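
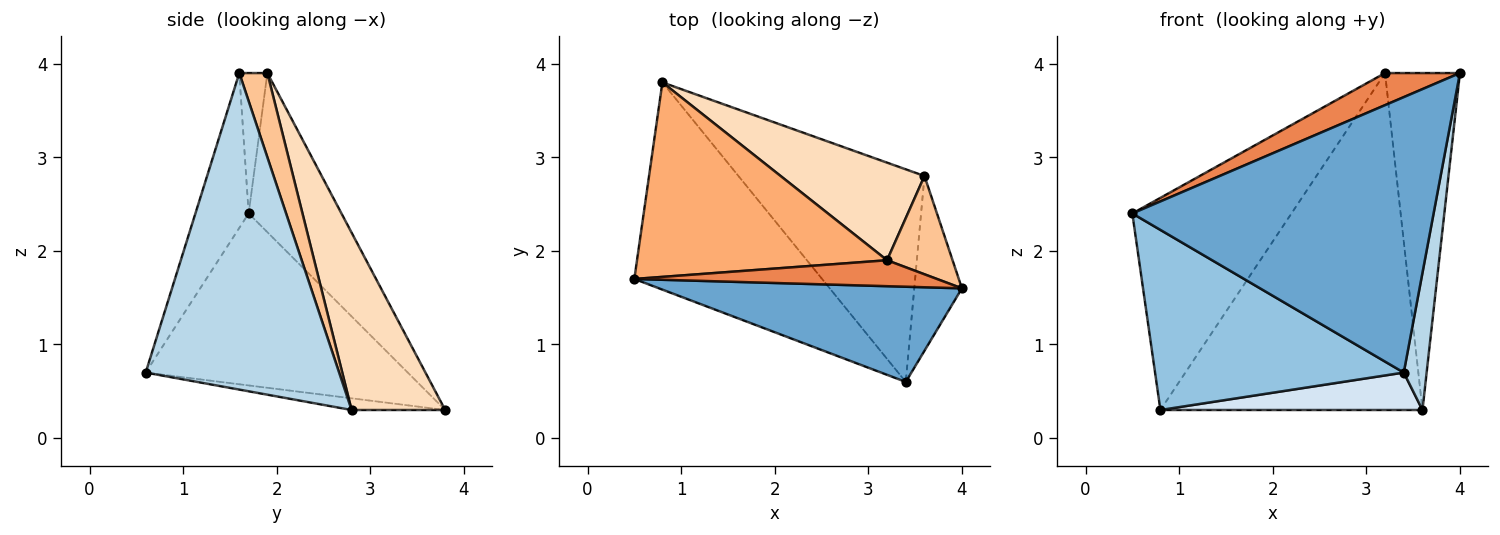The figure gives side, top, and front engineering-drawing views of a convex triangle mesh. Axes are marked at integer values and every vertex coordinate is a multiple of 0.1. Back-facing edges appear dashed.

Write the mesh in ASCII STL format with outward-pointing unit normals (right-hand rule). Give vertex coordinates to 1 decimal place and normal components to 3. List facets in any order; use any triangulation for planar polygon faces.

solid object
 facet normal -0.165 -0.932 0.322
  outer loop
   vertex 3.4 0.6 0.7
   vertex 4.0 1.6 3.9
   vertex 0.5 1.7 2.4
  endloop
 endfacet
 facet normal -0.569 -0.540 -0.621
  outer loop
   vertex 3.4 0.6 0.7
   vertex 0.5 1.7 2.4
   vertex 0.8 3.8 0.3
  endloop
 endfacet
 facet normal 0.982 -0.116 -0.148
  outer loop
   vertex 3.6 2.8 0.3
   vertex 4.0 1.6 3.9
   vertex 3.4 0.6 0.7
  endloop
 endfacet
 facet normal -0.062 -0.173 -0.983
  outer loop
   vertex 3.6 2.8 0.3
   vertex 3.4 0.6 0.7
   vertex 0.8 3.8 0.3
  endloop
 endfacet
 facet normal -0.280 -0.747 0.603
  outer loop
   vertex 3.2 1.9 3.9
   vertex 0.5 1.7 2.4
   vertex 4.0 1.6 3.9
  endloop
 endfacet
 facet normal -0.395 0.677 0.621
  outer loop
   vertex 3.2 1.9 3.9
   vertex 0.8 3.8 0.3
   vertex 0.5 1.7 2.4
  endloop
 endfacet
 facet normal 0.339 0.903 0.263
  outer loop
   vertex 3.2 1.9 3.9
   vertex 4.0 1.6 3.9
   vertex 3.6 2.8 0.3
  endloop
 endfacet
 facet normal 0.324 0.909 0.263
  outer loop
   vertex 3.2 1.9 3.9
   vertex 3.6 2.8 0.3
   vertex 0.8 3.8 0.3
  endloop
 endfacet
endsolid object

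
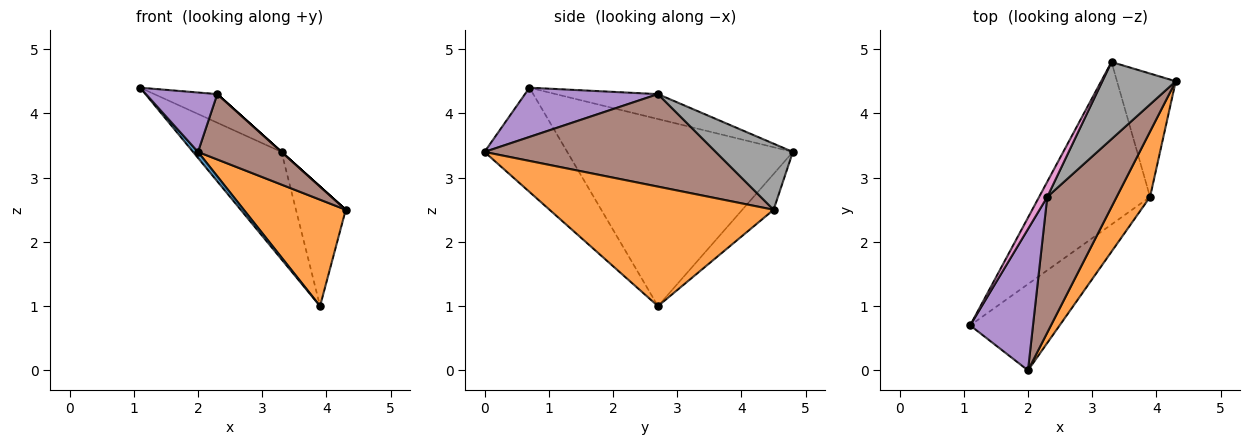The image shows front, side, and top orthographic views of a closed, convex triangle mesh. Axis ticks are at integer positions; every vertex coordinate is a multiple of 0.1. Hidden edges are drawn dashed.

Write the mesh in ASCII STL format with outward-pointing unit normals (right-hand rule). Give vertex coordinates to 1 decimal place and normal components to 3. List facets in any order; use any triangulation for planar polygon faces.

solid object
 facet normal -0.758 -0.045 -0.651
  outer loop
   vertex 3.9 2.7 1.0
   vertex 2.0 0.0 3.4
   vertex 1.1 0.7 4.4
  endloop
 endfacet
 facet normal 0.882 -0.402 0.247
  outer loop
   vertex 3.9 2.7 1.0
   vertex 4.3 4.5 2.5
   vertex 2.0 0.0 3.4
  endloop
 endfacet
 facet normal -0.815 0.319 -0.483
  outer loop
   vertex 3.3 4.8 3.4
   vertex 3.9 2.7 1.0
   vertex 1.1 0.7 4.4
  endloop
 endfacet
 facet normal -0.401 0.637 -0.658
  outer loop
   vertex 3.3 4.8 3.4
   vertex 4.3 4.5 2.5
   vertex 3.9 2.7 1.0
  endloop
 endfacet
 facet normal 0.586 -0.314 0.747
  outer loop
   vertex 2.3 2.7 4.3
   vertex 1.1 0.7 4.4
   vertex 2.0 0.0 3.4
  endloop
 endfacet
 facet normal 0.769 -0.278 0.576
  outer loop
   vertex 2.3 2.7 4.3
   vertex 2.0 0.0 3.4
   vertex 4.3 4.5 2.5
  endloop
 endfacet
 facet normal -0.820 0.505 0.268
  outer loop
   vertex 2.3 2.7 4.3
   vertex 3.3 4.8 3.4
   vertex 1.1 0.7 4.4
  endloop
 endfacet
 facet normal 0.669 0.000 0.743
  outer loop
   vertex 2.3 2.7 4.3
   vertex 4.3 4.5 2.5
   vertex 3.3 4.8 3.4
  endloop
 endfacet
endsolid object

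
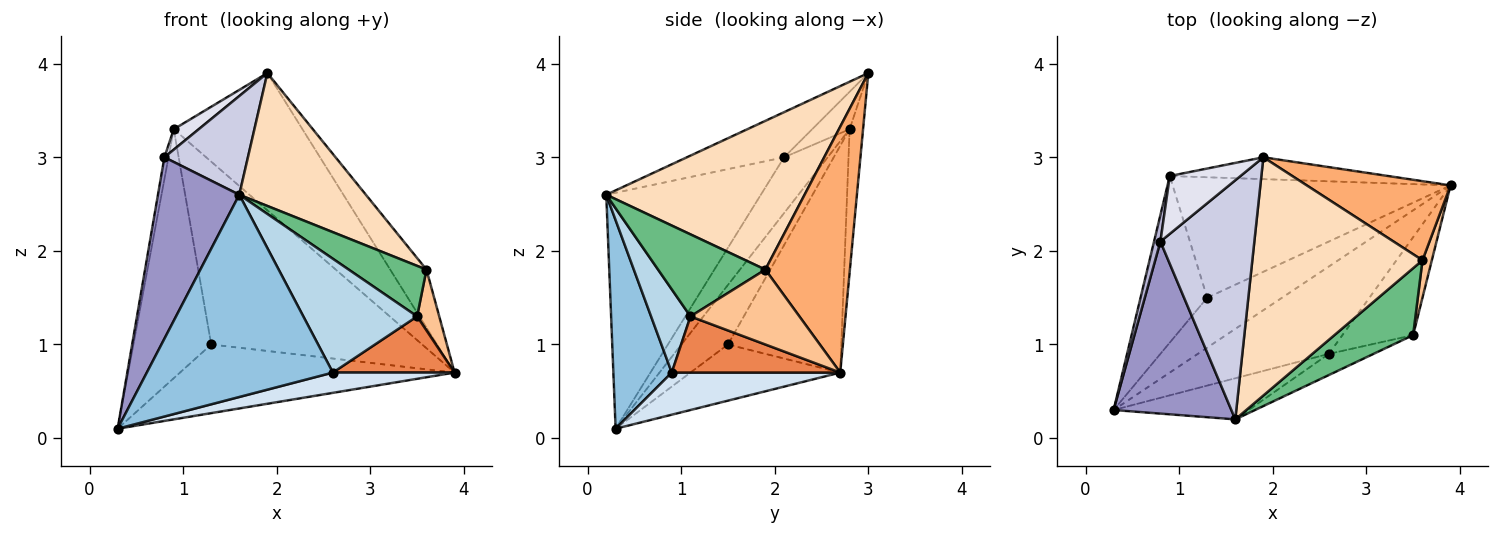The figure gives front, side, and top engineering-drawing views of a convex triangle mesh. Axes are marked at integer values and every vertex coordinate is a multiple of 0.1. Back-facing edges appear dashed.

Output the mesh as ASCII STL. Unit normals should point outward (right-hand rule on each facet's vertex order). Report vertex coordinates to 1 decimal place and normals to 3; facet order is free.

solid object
 facet normal -0.103 0.982 -0.156
  outer loop
   vertex 0.9 2.8 3.3
   vertex 1.9 3.0 3.9
   vertex 3.9 2.7 0.7
  endloop
 endfacet
 facet normal 0.294 -0.937 -0.190
  outer loop
   vertex 2.6 0.9 0.7
   vertex 1.6 0.2 2.6
   vertex 0.3 0.3 0.1
  endloop
 endfacet
 facet normal 0.322 -0.931 -0.173
  outer loop
   vertex 2.6 0.9 0.7
   vertex 3.5 1.1 1.3
   vertex 1.6 0.2 2.6
  endloop
 endfacet
 facet normal 0.299 -0.216 -0.930
  outer loop
   vertex 2.6 0.9 0.7
   vertex 0.3 0.3 0.1
   vertex 3.9 2.7 0.7
  endloop
 endfacet
 facet normal 0.567 -0.410 -0.714
  outer loop
   vertex 2.6 0.9 0.7
   vertex 3.9 2.7 0.7
   vertex 3.5 1.1 1.3
  endloop
 endfacet
 facet normal 0.809 0.347 0.473
  outer loop
   vertex 3.6 1.9 1.8
   vertex 3.9 2.7 0.7
   vertex 1.9 3.0 3.9
  endloop
 endfacet
 facet normal 0.973 -0.198 0.122
  outer loop
   vertex 3.6 1.9 1.8
   vertex 3.5 1.1 1.3
   vertex 3.9 2.7 0.7
  endloop
 endfacet
 facet normal 0.607 -0.387 0.694
  outer loop
   vertex 3.6 1.9 1.8
   vertex 1.9 3.0 3.9
   vertex 1.6 0.2 2.6
  endloop
 endfacet
 facet normal 0.639 -0.463 0.614
  outer loop
   vertex 3.6 1.9 1.8
   vertex 1.6 0.2 2.6
   vertex 3.5 1.1 1.3
  endloop
 endfacet
 facet normal -0.404 0.740 -0.538
  outer loop
   vertex 1.3 1.5 1.0
   vertex 3.9 2.7 0.7
   vertex 0.3 0.3 0.1
  endloop
 endfacet
 facet normal -0.445 0.744 -0.498
  outer loop
   vertex 1.3 1.5 1.0
   vertex 0.3 0.3 0.1
   vertex 0.9 2.8 3.3
  endloop
 endfacet
 facet normal -0.410 0.762 -0.502
  outer loop
   vertex 1.3 1.5 1.0
   vertex 0.9 2.8 3.3
   vertex 3.9 2.7 0.7
  endloop
 endfacet
 facet normal -0.810 -0.426 0.404
  outer loop
   vertex 0.8 2.1 3.0
   vertex 0.3 0.3 0.1
   vertex 1.6 0.2 2.6
  endloop
 endfacet
 facet normal -0.989 0.093 0.113
  outer loop
   vertex 0.8 2.1 3.0
   vertex 0.9 2.8 3.3
   vertex 0.3 0.3 0.1
  endloop
 endfacet
 facet normal -0.406 -0.349 0.845
  outer loop
   vertex 0.8 2.1 3.0
   vertex 1.6 0.2 2.6
   vertex 1.9 3.0 3.9
  endloop
 endfacet
 facet normal -0.447 -0.298 0.844
  outer loop
   vertex 0.8 2.1 3.0
   vertex 1.9 3.0 3.9
   vertex 0.9 2.8 3.3
  endloop
 endfacet
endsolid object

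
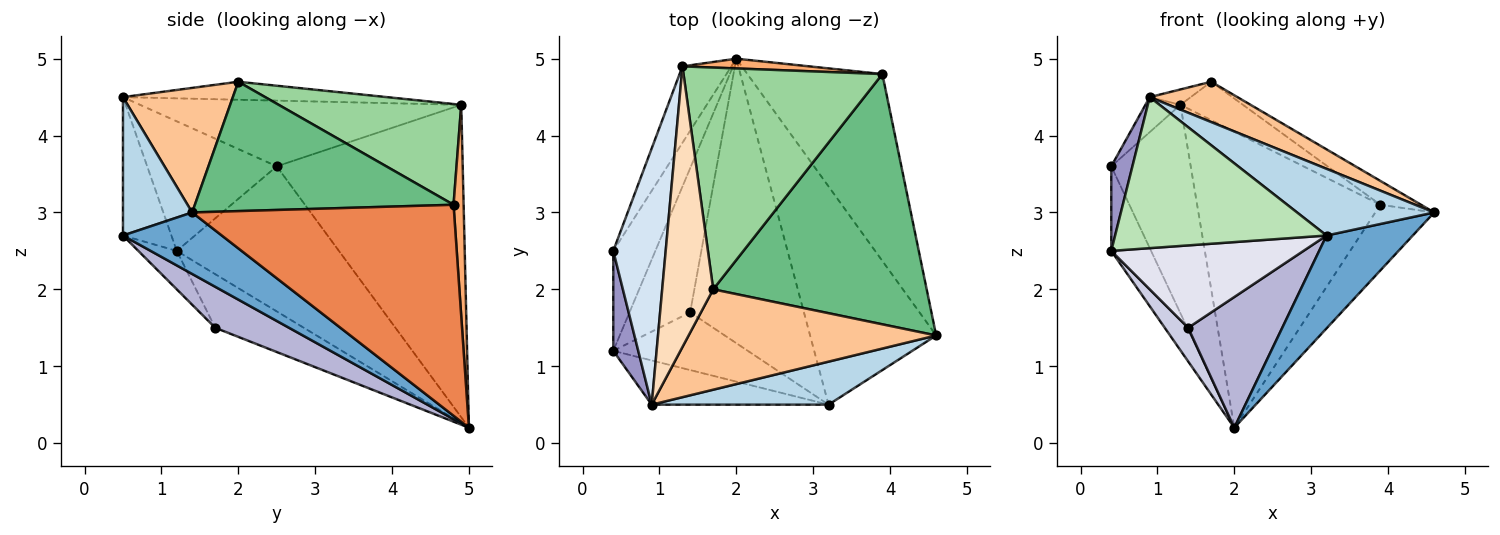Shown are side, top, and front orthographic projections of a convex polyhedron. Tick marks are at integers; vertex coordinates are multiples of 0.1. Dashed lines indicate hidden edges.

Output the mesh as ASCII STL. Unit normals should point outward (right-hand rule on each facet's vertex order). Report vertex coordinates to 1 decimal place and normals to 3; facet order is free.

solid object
 facet normal 0.410 -0.357 -0.839
  outer loop
   vertex 3.2 0.5 2.7
   vertex 2.0 5.0 0.2
   vertex 4.6 1.4 3.0
  endloop
 endfacet
 facet normal -0.910 0.389 -0.142
  outer loop
   vertex 1.3 4.9 4.4
   vertex 2.0 5.0 0.2
   vertex 0.4 2.5 3.6
  endloop
 endfacet
 facet normal 0.390 -0.774 0.499
  outer loop
   vertex 0.9 0.5 4.5
   vertex 3.2 0.5 2.7
   vertex 4.6 1.4 3.0
  endloop
 endfacet
 facet normal -0.779 0.085 0.621
  outer loop
   vertex 0.9 0.5 4.5
   vertex 1.3 4.9 4.4
   vertex 0.4 2.5 3.6
  endloop
 endfacet
 facet normal 0.828 0.186 -0.529
  outer loop
   vertex 3.9 4.8 3.1
   vertex 4.6 1.4 3.0
   vertex 2.0 5.0 0.2
  endloop
 endfacet
 facet normal 0.055 0.998 0.033
  outer loop
   vertex 3.9 4.8 3.1
   vertex 2.0 5.0 0.2
   vertex 1.3 4.9 4.4
  endloop
 endfacet
 facet normal 0.423 -0.338 0.841
  outer loop
   vertex 1.7 2.0 4.7
   vertex 0.9 0.5 4.5
   vertex 4.6 1.4 3.0
  endloop
 endfacet
 facet normal -0.332 0.052 0.942
  outer loop
   vertex 1.7 2.0 4.7
   vertex 1.3 4.9 4.4
   vertex 0.9 0.5 4.5
  endloop
 endfacet
 facet normal 0.517 0.081 0.852
  outer loop
   vertex 1.7 2.0 4.7
   vertex 4.6 1.4 3.0
   vertex 3.9 4.8 3.1
  endloop
 endfacet
 facet normal 0.447 0.153 0.882
  outer loop
   vertex 1.7 2.0 4.7
   vertex 3.9 4.8 3.1
   vertex 1.3 4.9 4.4
  endloop
 endfacet
 facet normal -0.215 -0.937 -0.274
  outer loop
   vertex 0.4 1.2 2.5
   vertex 3.2 0.5 2.7
   vertex 0.9 0.5 4.5
  endloop
 endfacet
 facet normal -0.935 0.229 -0.271
  outer loop
   vertex 0.4 1.2 2.5
   vertex 0.4 2.5 3.6
   vertex 2.0 5.0 0.2
  endloop
 endfacet
 facet normal -0.970 -0.158 0.187
  outer loop
   vertex 0.4 1.2 2.5
   vertex 0.9 0.5 4.5
   vertex 0.4 2.5 3.6
  endloop
 endfacet
 facet normal 0.311 -0.397 -0.864
  outer loop
   vertex 1.4 1.7 1.5
   vertex 2.0 5.0 0.2
   vertex 3.2 0.5 2.7
  endloop
 endfacet
 facet normal -0.652 -0.172 -0.738
  outer loop
   vertex 1.4 1.7 1.5
   vertex 0.4 1.2 2.5
   vertex 2.0 5.0 0.2
  endloop
 endfacet
 facet normal -0.162 -0.808 -0.566
  outer loop
   vertex 1.4 1.7 1.5
   vertex 3.2 0.5 2.7
   vertex 0.4 1.2 2.5
  endloop
 endfacet
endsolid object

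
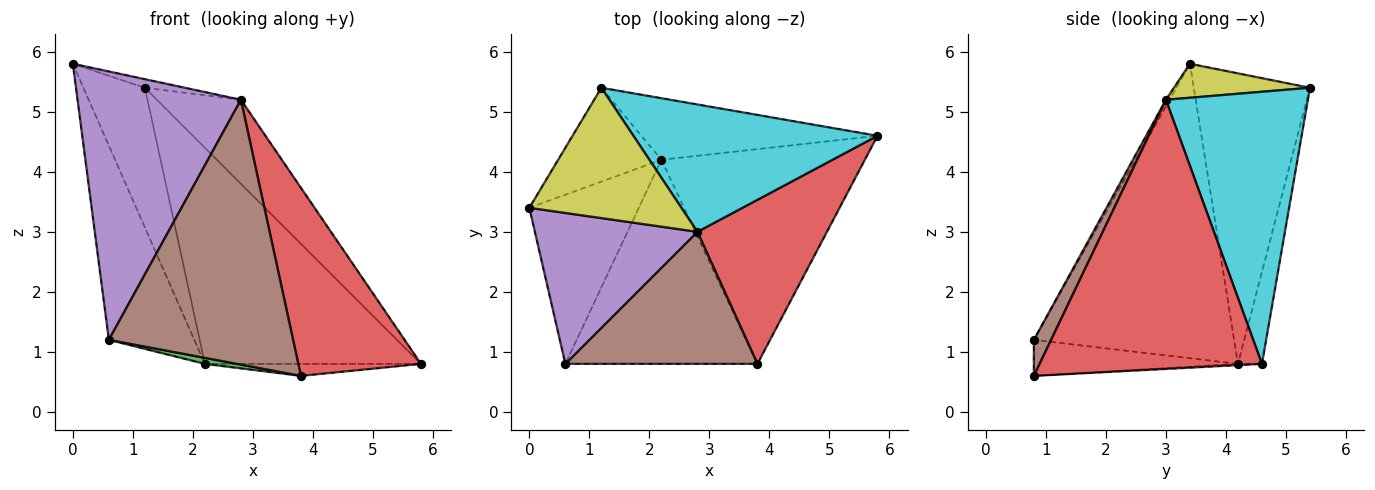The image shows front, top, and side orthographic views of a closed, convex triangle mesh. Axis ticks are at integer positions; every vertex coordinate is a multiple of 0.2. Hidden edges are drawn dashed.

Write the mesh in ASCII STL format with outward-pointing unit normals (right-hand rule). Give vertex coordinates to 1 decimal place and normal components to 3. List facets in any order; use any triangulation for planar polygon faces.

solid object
 facet normal -0.870 0.371 -0.323
  outer loop
   vertex 2.2 4.2 0.8
   vertex 0.6 0.8 1.2
   vertex 0.0 3.4 5.8
  endloop
 endfacet
 facet normal -0.006 0.056 -0.998
  outer loop
   vertex 2.2 4.2 0.8
   vertex 5.8 4.6 0.8
   vertex 3.8 0.8 0.6
  endloop
 endfacet
 facet normal -0.184 -0.029 -0.982
  outer loop
   vertex 2.2 4.2 0.8
   vertex 3.8 0.8 0.6
   vertex 0.6 0.8 1.2
  endloop
 endfacet
 facet normal 0.807 -0.445 0.388
  outer loop
   vertex 2.8 3.0 5.2
   vertex 3.8 0.8 0.6
   vertex 5.8 4.6 0.8
  endloop
 endfacet
 facet normal -0.019 -0.871 0.490
  outer loop
   vertex 2.8 3.0 5.2
   vertex 0.0 3.4 5.8
   vertex 0.6 0.8 1.2
  endloop
 endfacet
 facet normal 0.083 -0.892 0.445
  outer loop
   vertex 2.8 3.0 5.2
   vertex 0.6 0.8 1.2
   vertex 3.8 0.8 0.6
  endloop
 endfacet
 facet normal -0.843 0.446 -0.300
  outer loop
   vertex 1.2 5.4 5.4
   vertex 2.2 4.2 0.8
   vertex 0.0 3.4 5.8
  endloop
 endfacet
 facet normal -0.106 0.956 -0.273
  outer loop
   vertex 1.2 5.4 5.4
   vertex 5.8 4.6 0.8
   vertex 2.2 4.2 0.8
  endloop
 endfacet
 facet normal 0.218 0.064 0.974
  outer loop
   vertex 1.2 5.4 5.4
   vertex 0.0 3.4 5.8
   vertex 2.8 3.0 5.2
  endloop
 endfacet
 facet normal 0.681 0.403 0.611
  outer loop
   vertex 1.2 5.4 5.4
   vertex 2.8 3.0 5.2
   vertex 5.8 4.6 0.8
  endloop
 endfacet
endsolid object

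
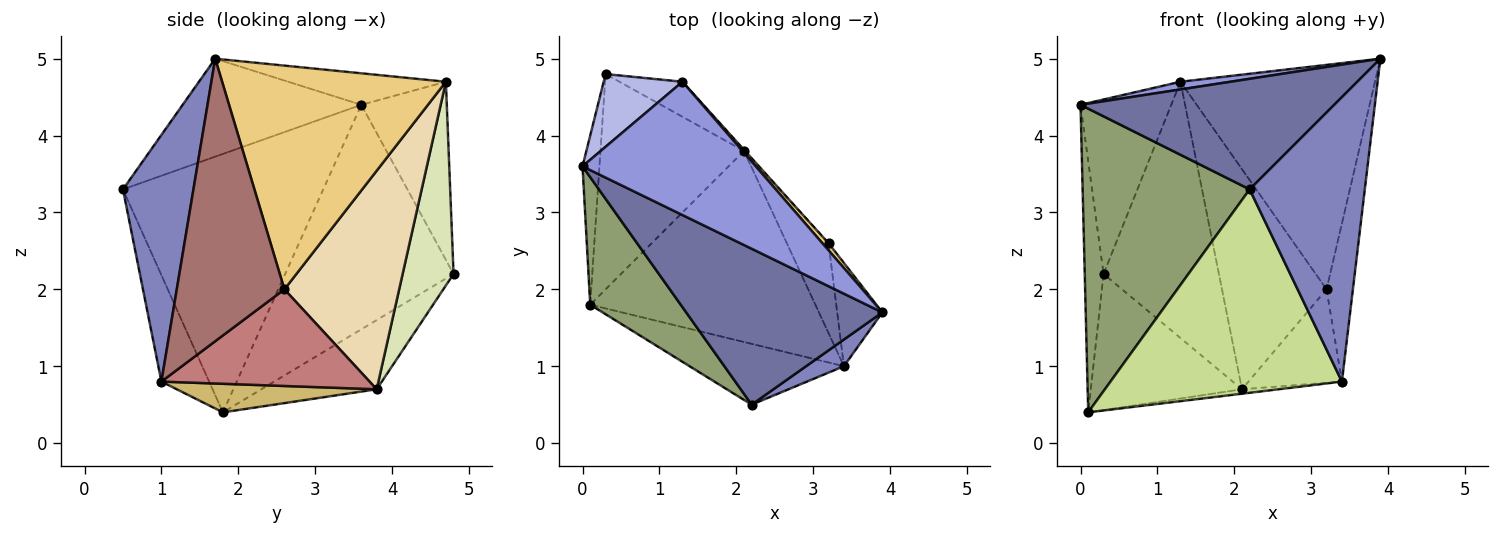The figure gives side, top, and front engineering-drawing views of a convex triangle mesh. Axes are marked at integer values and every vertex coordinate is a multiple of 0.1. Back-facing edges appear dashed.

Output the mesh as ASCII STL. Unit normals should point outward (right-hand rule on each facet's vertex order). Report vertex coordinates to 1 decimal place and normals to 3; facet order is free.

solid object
 facet normal -0.377 -0.536 0.755
  outer loop
   vertex 2.2 0.5 3.3
   vertex 3.9 1.7 5.0
   vertex 0.0 3.6 4.4
  endloop
 endfacet
 facet normal 0.520 -0.850 0.080
  outer loop
   vertex 3.4 1.0 0.8
   vertex 3.9 1.7 5.0
   vertex 2.2 0.5 3.3
  endloop
 endfacet
 facet normal -0.179 -0.057 0.982
  outer loop
   vertex 1.3 4.7 4.7
   vertex 0.0 3.6 4.4
   vertex 3.9 1.7 5.0
  endloop
 endfacet
 facet normal -0.656 0.696 0.290
  outer loop
   vertex 1.3 4.7 4.7
   vertex 0.3 4.8 2.2
   vertex 0.0 3.6 4.4
  endloop
 endfacet
 facet normal -0.742 -0.618 0.260
  outer loop
   vertex 0.1 1.8 0.4
   vertex 2.2 0.5 3.3
   vertex 0.0 3.6 4.4
  endloop
 endfacet
 facet normal -0.991 0.111 -0.075
  outer loop
   vertex 0.1 1.8 0.4
   vertex 0.0 3.6 4.4
   vertex 0.3 4.8 2.2
  endloop
 endfacet
 facet normal -0.194 -0.940 -0.281
  outer loop
   vertex 0.1 1.8 0.4
   vertex 3.4 1.0 0.8
   vertex 2.2 0.5 3.3
  endloop
 endfacet
 facet normal 0.401 0.908 -0.124
  outer loop
   vertex 2.1 3.8 0.7
   vertex 0.3 4.8 2.2
   vertex 1.3 4.7 4.7
  endloop
 endfacet
 facet normal -0.377 0.495 -0.783
  outer loop
   vertex 2.1 3.8 0.7
   vertex 0.1 1.8 0.4
   vertex 0.3 4.8 2.2
  endloop
 endfacet
 facet normal 0.126 0.023 -0.992
  outer loop
   vertex 2.1 3.8 0.7
   vertex 3.4 1.0 0.8
   vertex 0.1 1.8 0.4
  endloop
 endfacet
 facet normal 0.754 0.656 0.021
  outer loop
   vertex 3.2 2.6 2.0
   vertex 1.3 4.7 4.7
   vertex 3.9 1.7 5.0
  endloop
 endfacet
 facet normal 0.739 0.674 -0.004
  outer loop
   vertex 3.2 2.6 2.0
   vertex 2.1 3.8 0.7
   vertex 1.3 4.7 4.7
  endloop
 endfacet
 facet normal 0.960 0.235 -0.153
  outer loop
   vertex 3.2 2.6 2.0
   vertex 3.9 1.7 5.0
   vertex 3.4 1.0 0.8
  endloop
 endfacet
 facet normal 0.849 0.381 -0.367
  outer loop
   vertex 3.2 2.6 2.0
   vertex 3.4 1.0 0.8
   vertex 2.1 3.8 0.7
  endloop
 endfacet
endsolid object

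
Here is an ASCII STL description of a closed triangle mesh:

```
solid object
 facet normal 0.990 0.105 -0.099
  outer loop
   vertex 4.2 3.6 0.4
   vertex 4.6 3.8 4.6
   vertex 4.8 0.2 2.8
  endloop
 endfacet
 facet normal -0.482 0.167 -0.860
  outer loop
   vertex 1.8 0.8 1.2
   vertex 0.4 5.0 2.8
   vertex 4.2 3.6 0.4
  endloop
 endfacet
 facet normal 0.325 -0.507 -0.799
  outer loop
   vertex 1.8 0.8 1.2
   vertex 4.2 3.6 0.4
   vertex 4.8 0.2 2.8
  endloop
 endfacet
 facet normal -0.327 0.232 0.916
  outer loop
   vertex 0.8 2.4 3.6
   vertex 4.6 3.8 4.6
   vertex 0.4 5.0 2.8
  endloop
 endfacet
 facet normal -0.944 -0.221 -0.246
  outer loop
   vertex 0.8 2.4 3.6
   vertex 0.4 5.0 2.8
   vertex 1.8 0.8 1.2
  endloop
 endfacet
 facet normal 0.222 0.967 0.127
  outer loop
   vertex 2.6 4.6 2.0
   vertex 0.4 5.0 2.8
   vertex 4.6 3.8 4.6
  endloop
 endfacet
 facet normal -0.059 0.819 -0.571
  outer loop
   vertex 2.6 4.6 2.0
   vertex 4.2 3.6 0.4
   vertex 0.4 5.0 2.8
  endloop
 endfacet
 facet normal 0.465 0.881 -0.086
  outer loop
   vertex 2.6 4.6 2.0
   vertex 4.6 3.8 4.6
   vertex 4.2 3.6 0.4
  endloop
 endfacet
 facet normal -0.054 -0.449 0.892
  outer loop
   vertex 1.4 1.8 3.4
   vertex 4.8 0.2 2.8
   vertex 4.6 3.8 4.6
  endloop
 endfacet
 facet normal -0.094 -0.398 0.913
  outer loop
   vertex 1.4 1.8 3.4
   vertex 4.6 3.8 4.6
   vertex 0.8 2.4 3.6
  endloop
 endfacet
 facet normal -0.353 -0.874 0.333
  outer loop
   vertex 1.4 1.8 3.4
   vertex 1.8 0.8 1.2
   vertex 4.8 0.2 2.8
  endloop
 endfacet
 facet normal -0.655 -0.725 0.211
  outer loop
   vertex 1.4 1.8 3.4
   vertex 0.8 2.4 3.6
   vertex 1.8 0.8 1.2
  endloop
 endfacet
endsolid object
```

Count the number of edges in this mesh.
18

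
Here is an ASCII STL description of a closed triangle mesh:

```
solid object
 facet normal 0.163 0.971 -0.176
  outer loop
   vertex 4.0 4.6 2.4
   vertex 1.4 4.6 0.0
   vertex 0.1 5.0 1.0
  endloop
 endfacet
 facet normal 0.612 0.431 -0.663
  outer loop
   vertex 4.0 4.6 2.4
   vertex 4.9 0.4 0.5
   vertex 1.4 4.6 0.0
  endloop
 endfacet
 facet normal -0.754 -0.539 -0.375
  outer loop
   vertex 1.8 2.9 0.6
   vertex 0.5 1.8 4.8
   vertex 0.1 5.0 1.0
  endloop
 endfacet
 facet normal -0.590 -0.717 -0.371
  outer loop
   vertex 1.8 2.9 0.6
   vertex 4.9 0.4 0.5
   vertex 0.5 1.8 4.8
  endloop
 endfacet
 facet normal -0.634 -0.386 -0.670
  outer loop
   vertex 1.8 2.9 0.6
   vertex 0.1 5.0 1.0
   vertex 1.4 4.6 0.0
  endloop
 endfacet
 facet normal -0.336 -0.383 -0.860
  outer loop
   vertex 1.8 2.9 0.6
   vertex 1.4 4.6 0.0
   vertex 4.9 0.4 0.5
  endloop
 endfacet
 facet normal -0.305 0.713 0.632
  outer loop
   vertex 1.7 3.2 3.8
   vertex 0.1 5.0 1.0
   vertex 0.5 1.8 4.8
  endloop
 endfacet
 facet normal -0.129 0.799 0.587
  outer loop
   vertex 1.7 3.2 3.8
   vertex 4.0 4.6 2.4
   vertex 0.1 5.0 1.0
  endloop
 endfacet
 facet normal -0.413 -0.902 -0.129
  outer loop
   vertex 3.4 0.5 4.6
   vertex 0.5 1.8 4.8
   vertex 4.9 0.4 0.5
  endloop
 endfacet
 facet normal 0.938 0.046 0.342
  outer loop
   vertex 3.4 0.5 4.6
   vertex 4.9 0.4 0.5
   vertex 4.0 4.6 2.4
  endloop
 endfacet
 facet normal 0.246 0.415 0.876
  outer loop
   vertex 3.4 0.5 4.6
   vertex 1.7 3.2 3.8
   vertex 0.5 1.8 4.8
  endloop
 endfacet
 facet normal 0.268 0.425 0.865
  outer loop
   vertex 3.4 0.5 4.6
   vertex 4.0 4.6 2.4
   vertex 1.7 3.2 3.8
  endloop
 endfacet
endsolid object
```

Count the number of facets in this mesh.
12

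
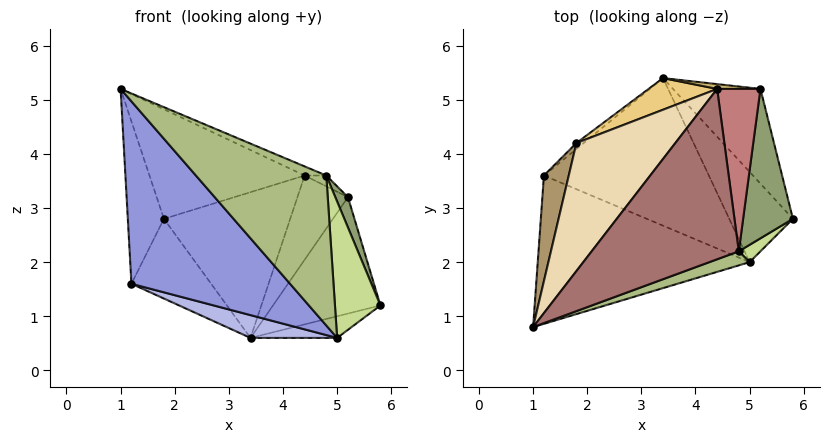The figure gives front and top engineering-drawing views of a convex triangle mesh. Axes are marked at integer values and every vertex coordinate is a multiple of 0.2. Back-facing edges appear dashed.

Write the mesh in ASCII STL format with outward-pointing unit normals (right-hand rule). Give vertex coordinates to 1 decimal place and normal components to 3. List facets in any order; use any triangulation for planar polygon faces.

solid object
 facet normal 0.444 0.209 -0.871
  outer loop
   vertex 5.0 2.0 0.6
   vertex 3.4 5.4 0.6
   vertex 5.8 2.8 1.2
  endloop
 endfacet
 facet normal 0.706 0.549 -0.447
  outer loop
   vertex 5.2 5.2 3.2
   vertex 5.8 2.8 1.2
   vertex 3.4 5.4 0.6
  endloop
 endfacet
 facet normal -0.442 -0.696 -0.566
  outer loop
   vertex 1.2 3.6 1.6
   vertex 5.0 2.0 0.6
   vertex 1.0 0.8 5.2
  endloop
 endfacet
 facet normal -0.309 -0.145 -0.940
  outer loop
   vertex 1.2 3.6 1.6
   vertex 3.4 5.4 0.6
   vertex 5.0 2.0 0.6
  endloop
 endfacet
 facet normal 0.927 -0.075 0.368
  outer loop
   vertex 4.8 2.2 3.6
   vertex 5.8 2.8 1.2
   vertex 5.2 5.2 3.2
  endloop
 endfacet
 facet normal 0.376 -0.922 0.087
  outer loop
   vertex 4.8 2.2 3.6
   vertex 1.0 0.8 5.2
   vertex 5.0 2.0 0.6
  endloop
 endfacet
 facet normal 0.668 -0.738 0.094
  outer loop
   vertex 4.8 2.2 3.6
   vertex 5.0 2.0 0.6
   vertex 5.8 2.8 1.2
  endloop
 endfacet
 facet normal -0.647 0.760 -0.056
  outer loop
   vertex 1.8 4.2 2.8
   vertex 3.4 5.4 0.6
   vertex 1.2 3.6 1.6
  endloop
 endfacet
 facet normal -0.888 0.386 0.251
  outer loop
   vertex 1.8 4.2 2.8
   vertex 1.2 3.6 1.6
   vertex 1.0 0.8 5.2
  endloop
 endfacet
 facet normal 0.029 0.998 0.057
  outer loop
   vertex 4.4 5.2 3.6
   vertex 5.2 5.2 3.2
   vertex 3.4 5.4 0.6
  endloop
 endfacet
 facet normal -0.404 0.894 0.194
  outer loop
   vertex 4.4 5.2 3.6
   vertex 3.4 5.4 0.6
   vertex 1.8 4.2 2.8
  endloop
 endfacet
 facet normal -0.436 0.585 0.684
  outer loop
   vertex 4.4 5.2 3.6
   vertex 1.8 4.2 2.8
   vertex 1.0 0.8 5.2
  endloop
 endfacet
 facet normal 0.372 0.050 0.927
  outer loop
   vertex 4.4 5.2 3.6
   vertex 1.0 0.8 5.2
   vertex 4.8 2.2 3.6
  endloop
 endfacet
 facet normal 0.446 0.060 0.893
  outer loop
   vertex 4.4 5.2 3.6
   vertex 4.8 2.2 3.6
   vertex 5.2 5.2 3.2
  endloop
 endfacet
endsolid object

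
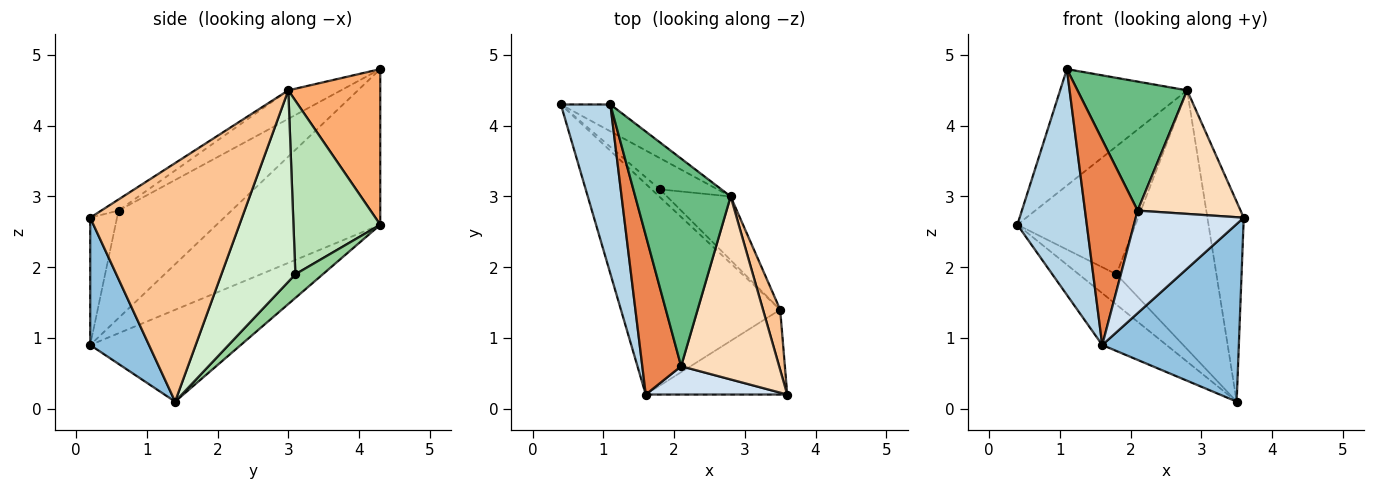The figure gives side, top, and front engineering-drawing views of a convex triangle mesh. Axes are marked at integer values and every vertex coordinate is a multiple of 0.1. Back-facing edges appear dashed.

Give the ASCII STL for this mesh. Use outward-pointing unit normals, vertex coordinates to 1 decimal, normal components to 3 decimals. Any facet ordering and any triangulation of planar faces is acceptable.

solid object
 facet normal -0.488 0.208 -0.847
  outer loop
   vertex 3.5 1.4 0.1
   vertex 1.6 0.2 0.9
   vertex 0.4 4.3 2.6
  endloop
 endfacet
 facet normal 0.362 -0.841 -0.402
  outer loop
   vertex 3.5 1.4 0.1
   vertex 3.6 0.2 2.7
   vertex 1.6 0.2 0.9
  endloop
 endfacet
 facet normal -0.883 -0.375 0.281
  outer loop
   vertex 1.1 4.3 4.8
   vertex 0.4 4.3 2.6
   vertex 1.6 0.2 0.9
  endloop
 endfacet
 facet normal -0.233 -0.938 0.259
  outer loop
   vertex 2.1 0.6 2.8
   vertex 1.6 0.2 0.9
   vertex 3.6 0.2 2.7
  endloop
 endfacet
 facet normal -0.862 -0.401 0.311
  outer loop
   vertex 2.1 0.6 2.8
   vertex 1.1 4.3 4.8
   vertex 1.6 0.2 0.9
  endloop
 endfacet
 facet normal 0.577 0.796 -0.183
  outer loop
   vertex 2.8 3.0 4.5
   vertex 0.4 4.3 2.6
   vertex 1.1 4.3 4.8
  endloop
 endfacet
 facet normal 0.970 0.232 0.070
  outer loop
   vertex 2.8 3.0 4.5
   vertex 3.6 0.2 2.7
   vertex 3.5 1.4 0.1
  endloop
 endfacet
 facet normal -0.094 -0.557 0.825
  outer loop
   vertex 2.8 3.0 4.5
   vertex 2.1 0.6 2.8
   vertex 3.6 0.2 2.7
  endloop
 endfacet
 facet normal -0.246 -0.512 0.823
  outer loop
   vertex 2.8 3.0 4.5
   vertex 1.1 4.3 4.8
   vertex 2.1 0.6 2.8
  endloop
 endfacet
 facet normal 0.577 0.791 -0.202
  outer loop
   vertex 1.8 3.1 1.9
   vertex 3.5 1.4 0.1
   vertex 0.4 4.3 2.6
  endloop
 endfacet
 facet normal 0.581 0.791 -0.193
  outer loop
   vertex 1.8 3.1 1.9
   vertex 0.4 4.3 2.6
   vertex 2.8 3.0 4.5
  endloop
 endfacet
 facet normal 0.583 0.789 -0.194
  outer loop
   vertex 1.8 3.1 1.9
   vertex 2.8 3.0 4.5
   vertex 3.5 1.4 0.1
  endloop
 endfacet
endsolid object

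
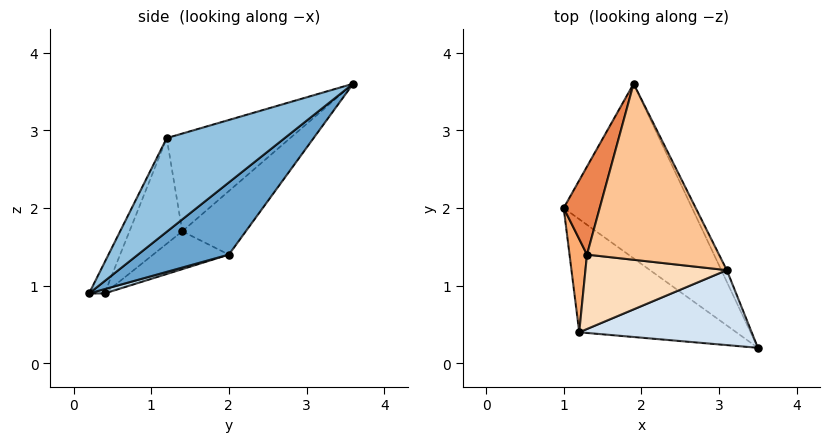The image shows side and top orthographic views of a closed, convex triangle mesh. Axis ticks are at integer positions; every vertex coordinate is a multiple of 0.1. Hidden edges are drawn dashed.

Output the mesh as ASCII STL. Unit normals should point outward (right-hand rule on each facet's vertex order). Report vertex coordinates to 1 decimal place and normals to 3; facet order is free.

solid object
 facet normal 0.360 0.678 -0.641
  outer loop
   vertex 1.9 3.6 3.6
   vertex 3.5 0.2 0.9
   vertex 1.0 2.0 1.4
  endloop
 endfacet
 facet normal 0.887 0.459 -0.052
  outer loop
   vertex 3.1 1.2 2.9
   vertex 3.5 0.2 0.9
   vertex 1.9 3.6 3.6
  endloop
 endfacet
 facet normal 0.026 0.301 -0.953
  outer loop
   vertex 1.2 0.4 0.9
   vertex 1.0 2.0 1.4
   vertex 3.5 0.2 0.9
  endloop
 endfacet
 facet normal -0.078 -0.898 0.433
  outer loop
   vertex 1.2 0.4 0.9
   vertex 3.5 0.2 0.9
   vertex 3.1 1.2 2.9
  endloop
 endfacet
 facet normal -0.855 -0.185 0.484
  outer loop
   vertex 1.3 1.4 1.7
   vertex 1.9 3.6 3.6
   vertex 1.0 2.0 1.4
  endloop
 endfacet
 facet normal -0.882 -0.237 0.407
  outer loop
   vertex 1.3 1.4 1.7
   vertex 1.0 2.0 1.4
   vertex 1.2 0.4 0.9
  endloop
 endfacet
 facet normal -0.525 -0.470 0.710
  outer loop
   vertex 1.3 1.4 1.7
   vertex 3.1 1.2 2.9
   vertex 1.9 3.6 3.6
  endloop
 endfacet
 facet normal -0.518 -0.502 0.693
  outer loop
   vertex 1.3 1.4 1.7
   vertex 1.2 0.4 0.9
   vertex 3.1 1.2 2.9
  endloop
 endfacet
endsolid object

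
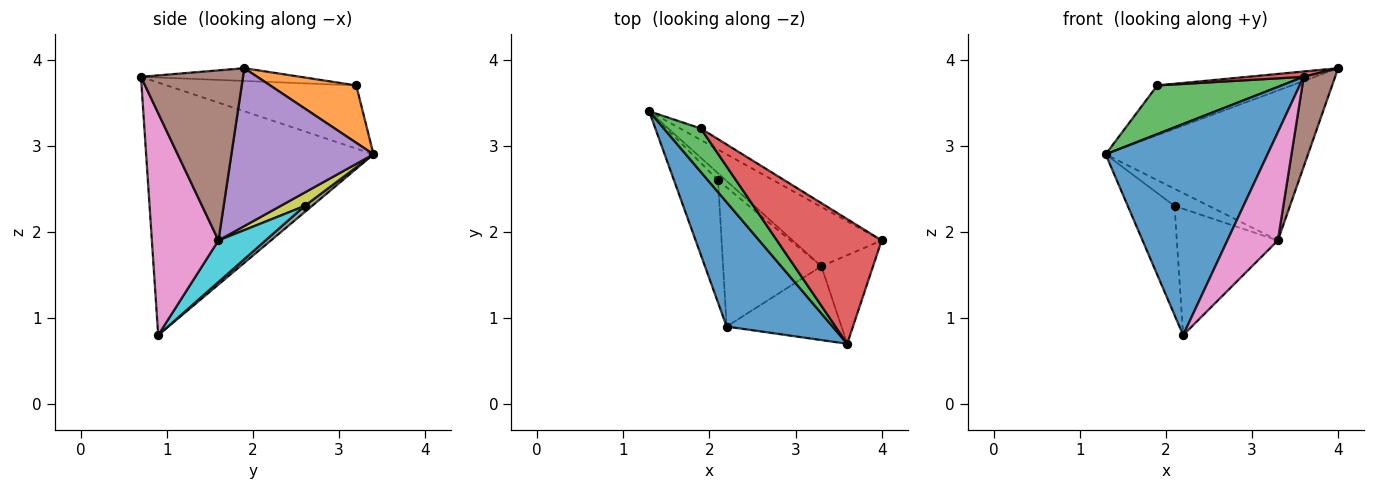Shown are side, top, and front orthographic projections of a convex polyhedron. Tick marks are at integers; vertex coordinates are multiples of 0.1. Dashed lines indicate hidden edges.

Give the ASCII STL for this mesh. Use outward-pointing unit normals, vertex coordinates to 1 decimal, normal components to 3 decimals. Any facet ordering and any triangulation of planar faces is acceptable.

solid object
 facet normal -0.771 -0.549 0.323
  outer loop
   vertex 3.6 0.7 3.8
   vertex 1.3 3.4 2.9
   vertex 2.2 0.9 0.8
  endloop
 endfacet
 facet normal 0.530 0.826 -0.191
  outer loop
   vertex 1.9 3.2 3.7
   vertex 4.0 1.9 3.9
   vertex 1.3 3.4 2.9
  endloop
 endfacet
 facet normal -0.751 -0.493 0.440
  outer loop
   vertex 1.9 3.2 3.7
   vertex 1.3 3.4 2.9
   vertex 3.6 0.7 3.8
  endloop
 endfacet
 facet normal -0.121 -0.042 0.992
  outer loop
   vertex 1.9 3.2 3.7
   vertex 3.6 0.7 3.8
   vertex 4.0 1.9 3.9
  endloop
 endfacet
 facet normal 0.547 0.779 -0.308
  outer loop
   vertex 3.3 1.6 1.9
   vertex 1.3 3.4 2.9
   vertex 4.0 1.9 3.9
  endloop
 endfacet
 facet normal 0.918 -0.283 -0.279
  outer loop
   vertex 3.3 1.6 1.9
   vertex 4.0 1.9 3.9
   vertex 3.6 0.7 3.8
  endloop
 endfacet
 facet normal 0.737 -0.559 -0.381
  outer loop
   vertex 3.3 1.6 1.9
   vertex 3.6 0.7 3.8
   vertex 2.2 0.9 0.8
  endloop
 endfacet
 facet normal 0.104 0.661 -0.743
  outer loop
   vertex 2.1 2.6 2.3
   vertex 2.2 0.9 0.8
   vertex 1.3 3.4 2.9
  endloop
 endfacet
 facet normal 0.545 0.778 -0.311
  outer loop
   vertex 2.1 2.6 2.3
   vertex 1.3 3.4 2.9
   vertex 3.3 1.6 1.9
  endloop
 endfacet
 facet normal 0.299 0.641 -0.707
  outer loop
   vertex 2.1 2.6 2.3
   vertex 3.3 1.6 1.9
   vertex 2.2 0.9 0.8
  endloop
 endfacet
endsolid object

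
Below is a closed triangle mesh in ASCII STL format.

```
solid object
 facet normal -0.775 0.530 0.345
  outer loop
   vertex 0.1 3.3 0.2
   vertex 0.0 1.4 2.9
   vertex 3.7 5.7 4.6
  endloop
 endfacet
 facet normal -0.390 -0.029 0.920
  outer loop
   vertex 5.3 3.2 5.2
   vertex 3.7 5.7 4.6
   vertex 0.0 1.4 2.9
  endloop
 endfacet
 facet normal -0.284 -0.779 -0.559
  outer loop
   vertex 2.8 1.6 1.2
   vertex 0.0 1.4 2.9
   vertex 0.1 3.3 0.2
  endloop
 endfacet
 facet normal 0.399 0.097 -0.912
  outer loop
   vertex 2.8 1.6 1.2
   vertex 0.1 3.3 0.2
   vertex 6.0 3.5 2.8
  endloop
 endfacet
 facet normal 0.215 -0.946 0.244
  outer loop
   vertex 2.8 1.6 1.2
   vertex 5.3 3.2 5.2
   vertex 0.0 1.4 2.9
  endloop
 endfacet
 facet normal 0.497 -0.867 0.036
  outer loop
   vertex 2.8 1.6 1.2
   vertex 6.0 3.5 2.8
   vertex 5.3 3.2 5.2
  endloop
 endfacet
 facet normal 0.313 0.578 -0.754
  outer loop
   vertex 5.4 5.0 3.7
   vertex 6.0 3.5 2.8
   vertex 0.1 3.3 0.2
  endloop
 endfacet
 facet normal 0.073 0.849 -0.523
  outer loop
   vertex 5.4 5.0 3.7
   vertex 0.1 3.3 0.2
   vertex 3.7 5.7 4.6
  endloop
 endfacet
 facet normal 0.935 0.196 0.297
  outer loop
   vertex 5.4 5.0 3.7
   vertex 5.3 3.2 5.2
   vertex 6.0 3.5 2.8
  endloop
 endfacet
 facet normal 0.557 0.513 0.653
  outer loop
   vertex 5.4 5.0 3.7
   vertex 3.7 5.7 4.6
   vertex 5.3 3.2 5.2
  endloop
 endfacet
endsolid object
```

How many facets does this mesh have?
10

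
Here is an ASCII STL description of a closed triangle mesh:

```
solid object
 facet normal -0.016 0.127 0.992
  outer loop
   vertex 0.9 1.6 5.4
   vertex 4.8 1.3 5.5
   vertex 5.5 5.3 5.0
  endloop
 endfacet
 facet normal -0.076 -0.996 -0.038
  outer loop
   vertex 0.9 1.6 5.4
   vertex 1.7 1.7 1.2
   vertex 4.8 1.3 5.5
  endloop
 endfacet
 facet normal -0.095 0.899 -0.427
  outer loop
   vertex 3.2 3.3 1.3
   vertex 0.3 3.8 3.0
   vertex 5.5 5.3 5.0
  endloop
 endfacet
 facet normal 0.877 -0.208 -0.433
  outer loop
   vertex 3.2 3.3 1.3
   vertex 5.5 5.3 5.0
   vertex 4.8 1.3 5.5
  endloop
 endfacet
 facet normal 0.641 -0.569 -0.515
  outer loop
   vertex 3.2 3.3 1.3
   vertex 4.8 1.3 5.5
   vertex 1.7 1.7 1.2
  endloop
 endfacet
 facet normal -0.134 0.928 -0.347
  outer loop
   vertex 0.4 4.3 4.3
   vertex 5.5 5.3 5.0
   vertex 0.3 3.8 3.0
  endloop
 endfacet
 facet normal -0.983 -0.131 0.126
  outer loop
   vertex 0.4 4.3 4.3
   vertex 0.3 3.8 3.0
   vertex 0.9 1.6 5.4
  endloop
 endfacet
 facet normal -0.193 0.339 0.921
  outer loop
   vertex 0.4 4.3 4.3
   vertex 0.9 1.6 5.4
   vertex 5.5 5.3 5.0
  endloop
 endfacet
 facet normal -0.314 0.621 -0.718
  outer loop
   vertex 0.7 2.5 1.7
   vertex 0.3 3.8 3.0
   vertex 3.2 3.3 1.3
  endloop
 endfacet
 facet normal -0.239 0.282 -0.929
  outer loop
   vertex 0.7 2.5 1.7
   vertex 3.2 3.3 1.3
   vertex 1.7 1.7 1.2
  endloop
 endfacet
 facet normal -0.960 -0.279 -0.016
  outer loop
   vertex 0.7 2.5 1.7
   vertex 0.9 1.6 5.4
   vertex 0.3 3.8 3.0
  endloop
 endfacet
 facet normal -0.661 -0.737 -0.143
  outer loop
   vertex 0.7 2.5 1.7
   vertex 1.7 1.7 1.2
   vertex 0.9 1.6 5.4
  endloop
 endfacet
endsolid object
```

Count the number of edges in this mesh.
18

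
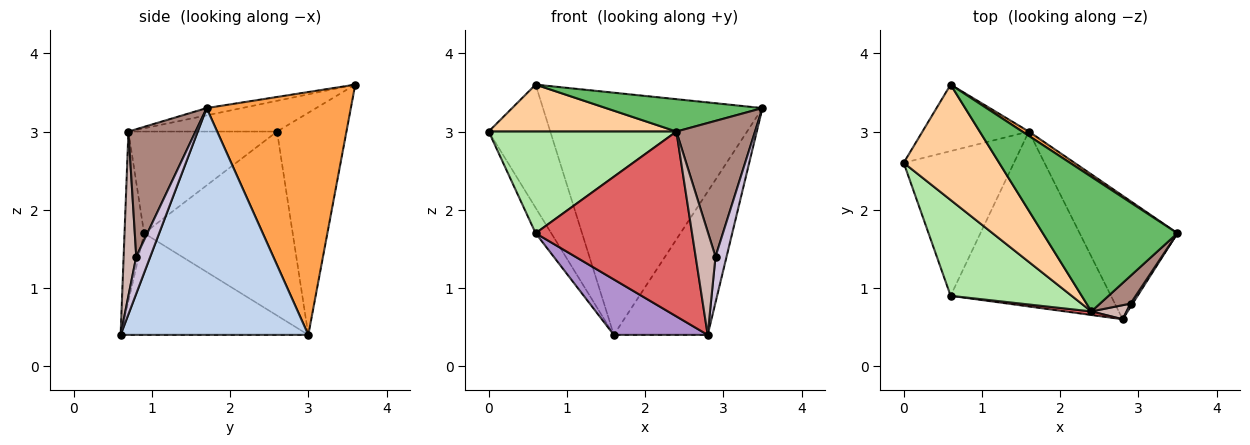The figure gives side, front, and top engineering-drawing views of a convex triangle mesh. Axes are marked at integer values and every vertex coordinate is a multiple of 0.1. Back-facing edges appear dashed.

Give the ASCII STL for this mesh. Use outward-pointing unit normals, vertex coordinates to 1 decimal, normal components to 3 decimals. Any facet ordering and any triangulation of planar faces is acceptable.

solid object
 facet normal -0.704 0.625 -0.337
  outer loop
   vertex 1.6 3.0 0.4
   vertex 0.0 2.6 3.0
   vertex 0.6 3.6 3.6
  endloop
 endfacet
 facet normal 0.835 0.417 -0.360
  outer loop
   vertex 1.6 3.0 0.4
   vertex 3.5 1.7 3.3
   vertex 2.8 0.6 0.4
  endloop
 endfacet
 facet normal 0.549 0.836 0.015
  outer loop
   vertex 1.6 3.0 0.4
   vertex 0.6 3.6 3.6
   vertex 3.5 1.7 3.3
  endloop
 endfacet
 facet normal -0.286 -0.361 0.888
  outer loop
   vertex 2.4 0.7 3.0
   vertex 0.6 3.6 3.6
   vertex 0.0 2.6 3.0
  endloop
 endfacet
 facet normal -0.053 -0.233 0.971
  outer loop
   vertex 2.4 0.7 3.0
   vertex 3.5 1.7 3.3
   vertex 0.6 3.6 3.6
  endloop
 endfacet
 facet normal -0.499 -0.631 0.594
  outer loop
   vertex 0.6 0.9 1.7
   vertex 2.4 0.7 3.0
   vertex 0.0 2.6 3.0
  endloop
 endfacet
 facet normal -0.124 -0.992 0.019
  outer loop
   vertex 0.6 0.9 1.7
   vertex 2.8 0.6 0.4
   vertex 2.4 0.7 3.0
  endloop
 endfacet
 facet normal -0.854 0.090 -0.512
  outer loop
   vertex 0.6 0.9 1.7
   vertex 0.0 2.6 3.0
   vertex 1.6 3.0 0.4
  endloop
 endfacet
 facet normal -0.517 -0.259 -0.816
  outer loop
   vertex 0.6 0.9 1.7
   vertex 1.6 3.0 0.4
   vertex 2.8 0.6 0.4
  endloop
 endfacet
 facet normal 0.784 -0.619 0.045
  outer loop
   vertex 2.9 0.8 1.4
   vertex 2.8 0.6 0.4
   vertex 3.5 1.7 3.3
  endloop
 endfacet
 facet normal 0.641 -0.752 0.153
  outer loop
   vertex 2.9 0.8 1.4
   vertex 3.5 1.7 3.3
   vertex 2.4 0.7 3.0
  endloop
 endfacet
 facet normal 0.533 -0.838 0.114
  outer loop
   vertex 2.9 0.8 1.4
   vertex 2.4 0.7 3.0
   vertex 2.8 0.6 0.4
  endloop
 endfacet
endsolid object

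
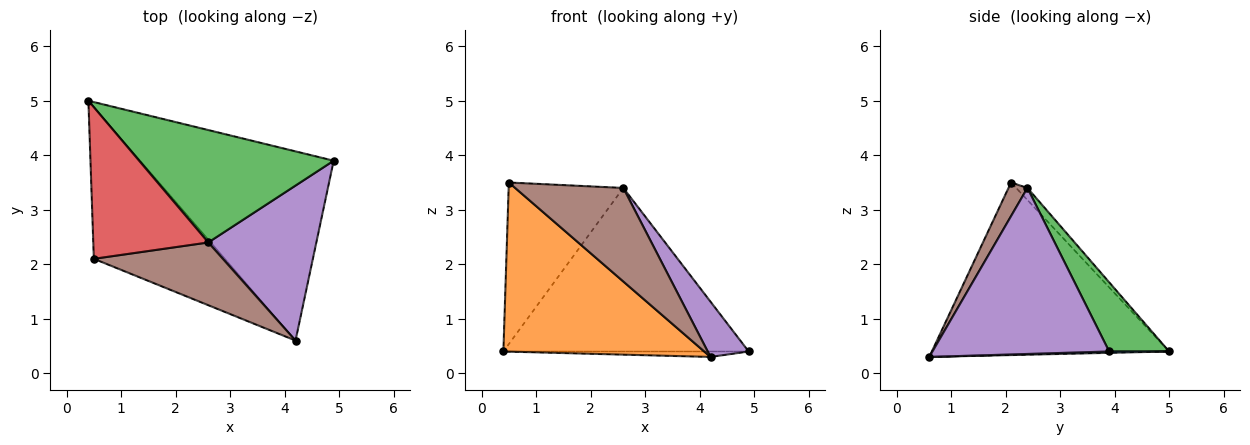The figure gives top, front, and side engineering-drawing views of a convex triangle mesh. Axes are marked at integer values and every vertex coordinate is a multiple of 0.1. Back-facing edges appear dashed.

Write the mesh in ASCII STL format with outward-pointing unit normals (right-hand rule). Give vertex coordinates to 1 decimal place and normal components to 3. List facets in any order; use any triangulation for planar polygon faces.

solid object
 facet normal 0.007 0.029 -1.000
  outer loop
   vertex 4.2 0.6 0.3
   vertex 0.4 5.0 0.4
   vertex 4.9 3.9 0.4
  endloop
 endfacet
 facet normal -0.660 -0.559 -0.502
  outer loop
   vertex 0.5 2.1 3.5
   vertex 0.4 5.0 0.4
   vertex 4.2 0.6 0.3
  endloop
 endfacet
 facet normal 0.197 0.808 0.555
  outer loop
   vertex 2.6 2.4 3.4
   vertex 4.9 3.9 0.4
   vertex 0.4 5.0 0.4
  endloop
 endfacet
 facet normal -0.071 0.727 0.683
  outer loop
   vertex 2.6 2.4 3.4
   vertex 0.4 5.0 0.4
   vertex 0.5 2.1 3.5
  endloop
 endfacet
 facet normal 0.823 -0.191 0.535
  outer loop
   vertex 2.6 2.4 3.4
   vertex 4.2 0.6 0.3
   vertex 4.9 3.9 0.4
  endloop
 endfacet
 facet normal 0.144 -0.822 0.551
  outer loop
   vertex 2.6 2.4 3.4
   vertex 0.5 2.1 3.5
   vertex 4.2 0.6 0.3
  endloop
 endfacet
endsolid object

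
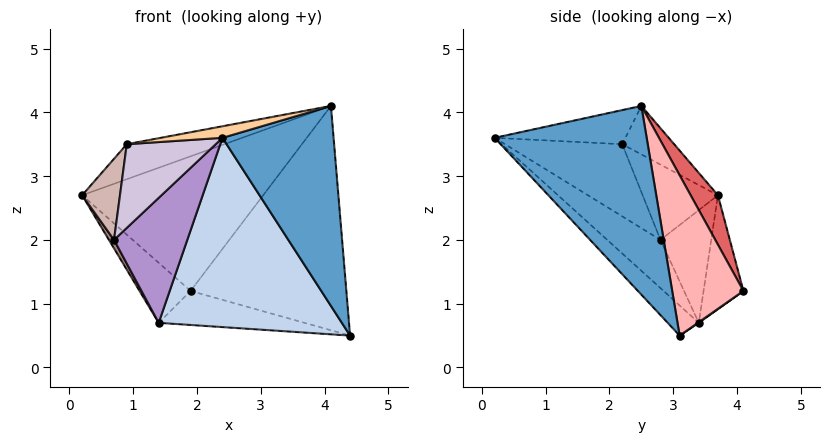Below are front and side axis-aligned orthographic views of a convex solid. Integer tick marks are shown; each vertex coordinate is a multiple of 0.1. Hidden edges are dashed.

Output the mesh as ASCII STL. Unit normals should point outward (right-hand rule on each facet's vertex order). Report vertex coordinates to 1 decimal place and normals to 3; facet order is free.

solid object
 facet normal 0.807 -0.590 -0.031
  outer loop
   vertex 4.1 2.5 4.1
   vertex 2.4 0.2 3.6
   vertex 4.4 3.1 0.5
  endloop
 endfacet
 facet normal -0.117 -0.687 -0.718
  outer loop
   vertex 1.4 3.4 0.7
   vertex 4.4 3.1 0.5
   vertex 2.4 0.2 3.6
  endloop
 endfacet
 facet normal -0.205 0.384 0.900
  outer loop
   vertex 0.9 2.2 3.5
   vertex 4.1 2.5 4.1
   vertex 0.2 3.7 2.7
  endloop
 endfacet
 facet normal -0.176 -0.083 0.981
  outer loop
   vertex 0.9 2.2 3.5
   vertex 2.4 0.2 3.6
   vertex 4.1 2.5 4.1
  endloop
 endfacet
 facet normal -0.553 0.708 -0.438
  outer loop
   vertex 1.9 4.1 1.2
   vertex 1.4 3.4 0.7
   vertex 0.2 3.7 2.7
  endloop
 endfacet
 facet normal 0.004 0.580 -0.815
  outer loop
   vertex 1.9 4.1 1.2
   vertex 4.4 3.1 0.5
   vertex 1.4 3.4 0.7
  endloop
 endfacet
 facet normal 0.137 0.908 0.397
  outer loop
   vertex 1.9 4.1 1.2
   vertex 0.2 3.7 2.7
   vertex 4.1 2.5 4.1
  endloop
 endfacet
 facet normal 0.409 0.894 0.183
  outer loop
   vertex 1.9 4.1 1.2
   vertex 4.1 2.5 4.1
   vertex 4.4 3.1 0.5
  endloop
 endfacet
 facet normal -0.484 -0.666 -0.568
  outer loop
   vertex 0.7 2.8 2.0
   vertex 1.4 3.4 0.7
   vertex 2.4 0.2 3.6
  endloop
 endfacet
 facet normal -0.790 -0.599 -0.134
  outer loop
   vertex 0.7 2.8 2.0
   vertex 2.4 0.2 3.6
   vertex 0.9 2.2 3.5
  endloop
 endfacet
 facet normal -0.860 -0.087 -0.503
  outer loop
   vertex 0.7 2.8 2.0
   vertex 0.2 3.7 2.7
   vertex 1.4 3.4 0.7
  endloop
 endfacet
 facet normal -0.892 -0.448 -0.060
  outer loop
   vertex 0.7 2.8 2.0
   vertex 0.9 2.2 3.5
   vertex 0.2 3.7 2.7
  endloop
 endfacet
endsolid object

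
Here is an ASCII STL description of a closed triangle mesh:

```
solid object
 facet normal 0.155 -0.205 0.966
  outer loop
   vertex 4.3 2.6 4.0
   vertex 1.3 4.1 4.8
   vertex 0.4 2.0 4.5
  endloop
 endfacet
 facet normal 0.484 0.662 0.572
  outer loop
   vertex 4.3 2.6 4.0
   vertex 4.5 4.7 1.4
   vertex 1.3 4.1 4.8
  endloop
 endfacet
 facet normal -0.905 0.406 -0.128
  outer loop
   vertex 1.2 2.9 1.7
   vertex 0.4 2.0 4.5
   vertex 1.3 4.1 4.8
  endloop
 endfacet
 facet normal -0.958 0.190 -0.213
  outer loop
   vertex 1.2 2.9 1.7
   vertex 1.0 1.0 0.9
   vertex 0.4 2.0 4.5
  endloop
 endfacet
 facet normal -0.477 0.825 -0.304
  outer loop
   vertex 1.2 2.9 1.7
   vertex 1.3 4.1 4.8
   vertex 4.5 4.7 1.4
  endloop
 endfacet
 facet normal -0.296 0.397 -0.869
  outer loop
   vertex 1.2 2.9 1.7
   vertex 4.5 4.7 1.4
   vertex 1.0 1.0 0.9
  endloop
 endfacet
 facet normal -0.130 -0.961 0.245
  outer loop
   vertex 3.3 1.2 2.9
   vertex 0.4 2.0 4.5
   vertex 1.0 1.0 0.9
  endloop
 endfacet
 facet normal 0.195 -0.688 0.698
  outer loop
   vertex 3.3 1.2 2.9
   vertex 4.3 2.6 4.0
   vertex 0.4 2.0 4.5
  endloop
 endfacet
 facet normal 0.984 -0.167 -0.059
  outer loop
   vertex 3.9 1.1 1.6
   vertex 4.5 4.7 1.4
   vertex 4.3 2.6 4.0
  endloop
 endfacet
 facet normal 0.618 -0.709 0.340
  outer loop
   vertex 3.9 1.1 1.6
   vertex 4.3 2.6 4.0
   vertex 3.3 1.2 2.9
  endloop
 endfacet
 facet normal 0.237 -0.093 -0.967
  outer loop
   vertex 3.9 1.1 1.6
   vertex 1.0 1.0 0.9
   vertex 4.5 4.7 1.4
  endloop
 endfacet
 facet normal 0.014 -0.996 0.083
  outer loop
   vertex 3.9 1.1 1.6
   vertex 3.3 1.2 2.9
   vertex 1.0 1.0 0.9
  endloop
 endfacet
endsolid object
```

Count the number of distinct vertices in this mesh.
8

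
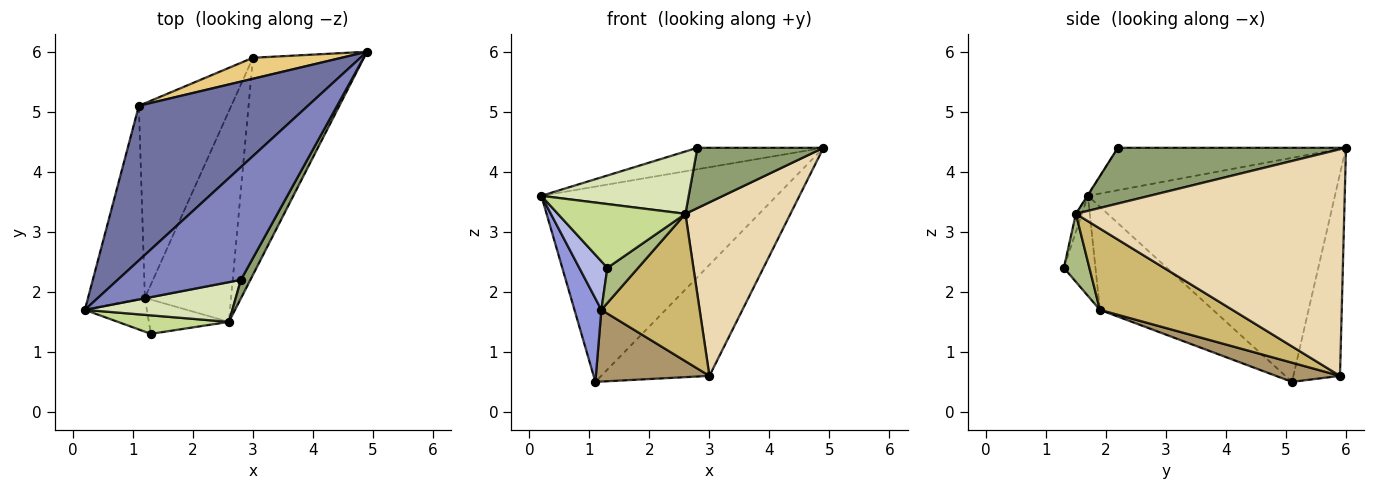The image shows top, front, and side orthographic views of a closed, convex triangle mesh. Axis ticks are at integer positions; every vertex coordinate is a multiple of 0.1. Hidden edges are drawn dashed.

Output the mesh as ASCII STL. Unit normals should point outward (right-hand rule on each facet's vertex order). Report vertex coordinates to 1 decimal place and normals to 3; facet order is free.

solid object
 facet normal -0.635 0.605 0.479
  outer loop
   vertex 1.1 5.1 0.5
   vertex 0.2 1.7 3.6
   vertex 4.9 6.0 4.4
  endloop
 endfacet
 facet normal -0.320 0.177 0.931
  outer loop
   vertex 2.8 2.2 4.4
   vertex 4.9 6.0 4.4
   vertex 0.2 1.7 3.6
  endloop
 endfacet
 facet normal -0.857 -0.204 -0.473
  outer loop
   vertex 1.2 1.9 1.7
   vertex 0.2 1.7 3.6
   vertex 1.1 5.1 0.5
  endloop
 endfacet
 facet normal -0.678 -0.603 -0.420
  outer loop
   vertex 1.2 1.9 1.7
   vertex 1.3 1.3 2.4
   vertex 0.2 1.7 3.6
  endloop
 endfacet
 facet normal 0.866 -0.478 0.147
  outer loop
   vertex 2.6 1.5 3.3
   vertex 4.9 6.0 4.4
   vertex 2.8 2.2 4.4
  endloop
 endfacet
 facet normal 0.510 -0.616 -0.601
  outer loop
   vertex 2.6 1.5 3.3
   vertex 1.3 1.3 2.4
   vertex 1.2 1.9 1.7
  endloop
 endfacet
 facet normal -0.045 -0.959 0.278
  outer loop
   vertex 2.6 1.5 3.3
   vertex 0.2 1.7 3.6
   vertex 1.3 1.3 2.4
  endloop
 endfacet
 facet normal -0.003 -0.843 0.537
  outer loop
   vertex 2.6 1.5 3.3
   vertex 2.8 2.2 4.4
   vertex 0.2 1.7 3.6
  endloop
 endfacet
 facet normal 0.191 -0.339 -0.921
  outer loop
   vertex 3.0 5.9 0.6
   vertex 1.2 1.9 1.7
   vertex 1.1 5.1 0.5
  endloop
 endfacet
 facet normal 0.611 -0.453 -0.648
  outer loop
   vertex 3.0 5.9 0.6
   vertex 2.6 1.5 3.3
   vertex 1.2 1.9 1.7
  endloop
 endfacet
 facet normal -0.390 0.905 0.171
  outer loop
   vertex 3.0 5.9 0.6
   vertex 1.1 5.1 0.5
   vertex 4.9 6.0 4.4
  endloop
 endfacet
 facet normal 0.847 -0.332 -0.415
  outer loop
   vertex 3.0 5.9 0.6
   vertex 4.9 6.0 4.4
   vertex 2.6 1.5 3.3
  endloop
 endfacet
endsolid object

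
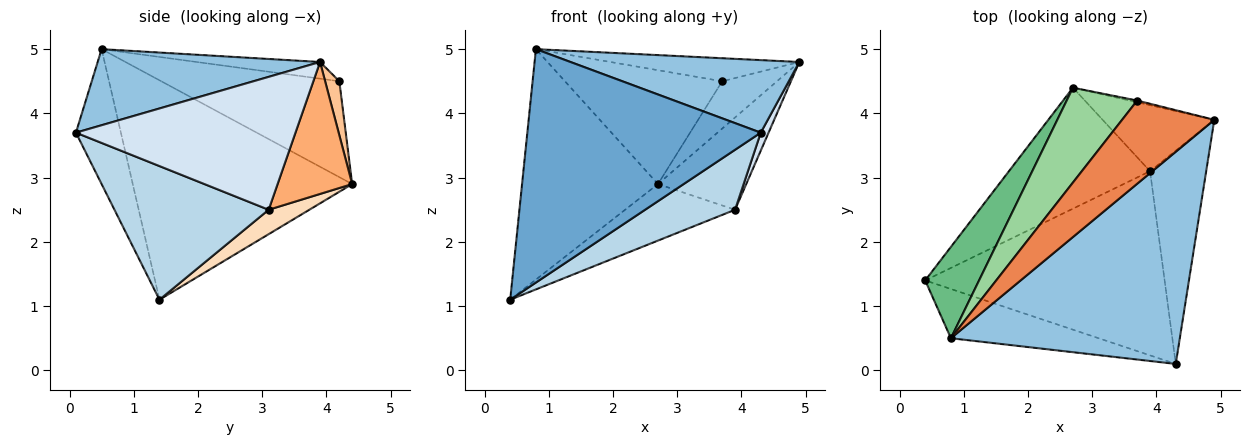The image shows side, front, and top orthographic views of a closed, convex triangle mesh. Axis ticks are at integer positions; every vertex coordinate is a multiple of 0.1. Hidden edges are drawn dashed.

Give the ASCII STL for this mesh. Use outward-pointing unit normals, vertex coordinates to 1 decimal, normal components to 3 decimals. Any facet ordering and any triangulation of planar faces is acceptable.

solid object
 facet normal -0.185 -0.962 -0.203
  outer loop
   vertex 0.8 0.5 5.0
   vertex 0.4 1.4 1.1
   vertex 4.3 0.1 3.7
  endloop
 endfacet
 facet normal 0.300 -0.309 0.903
  outer loop
   vertex 0.8 0.5 5.0
   vertex 4.3 0.1 3.7
   vertex 4.9 3.9 4.8
  endloop
 endfacet
 facet normal 0.469 -0.273 -0.840
  outer loop
   vertex 3.9 3.1 2.5
   vertex 4.3 0.1 3.7
   vertex 0.4 1.4 1.1
  endloop
 endfacet
 facet normal 0.921 -0.033 -0.389
  outer loop
   vertex 3.9 3.1 2.5
   vertex 4.9 3.9 4.8
   vertex 4.3 0.1 3.7
  endloop
 endfacet
 facet normal -0.172 0.263 0.949
  outer loop
   vertex 3.7 4.2 4.5
   vertex 0.8 0.5 5.0
   vertex 4.9 3.9 4.8
  endloop
 endfacet
 facet normal 0.566 0.670 -0.479
  outer loop
   vertex 2.7 4.4 2.9
   vertex 4.9 3.9 4.8
   vertex 3.9 3.1 2.5
  endloop
 endfacet
 facet normal 0.251 0.967 -0.036
  outer loop
   vertex 2.7 4.4 2.9
   vertex 3.7 4.2 4.5
   vertex 4.9 3.9 4.8
  endloop
 endfacet
 facet normal 0.155 0.418 -0.895
  outer loop
   vertex 2.7 4.4 2.9
   vertex 3.9 3.1 2.5
   vertex 0.4 1.4 1.1
  endloop
 endfacet
 facet normal -0.832 0.515 0.204
  outer loop
   vertex 2.7 4.4 2.9
   vertex 0.4 1.4 1.1
   vertex 0.8 0.5 5.0
  endloop
 endfacet
 facet normal -0.656 0.580 0.483
  outer loop
   vertex 2.7 4.4 2.9
   vertex 0.8 0.5 5.0
   vertex 3.7 4.2 4.5
  endloop
 endfacet
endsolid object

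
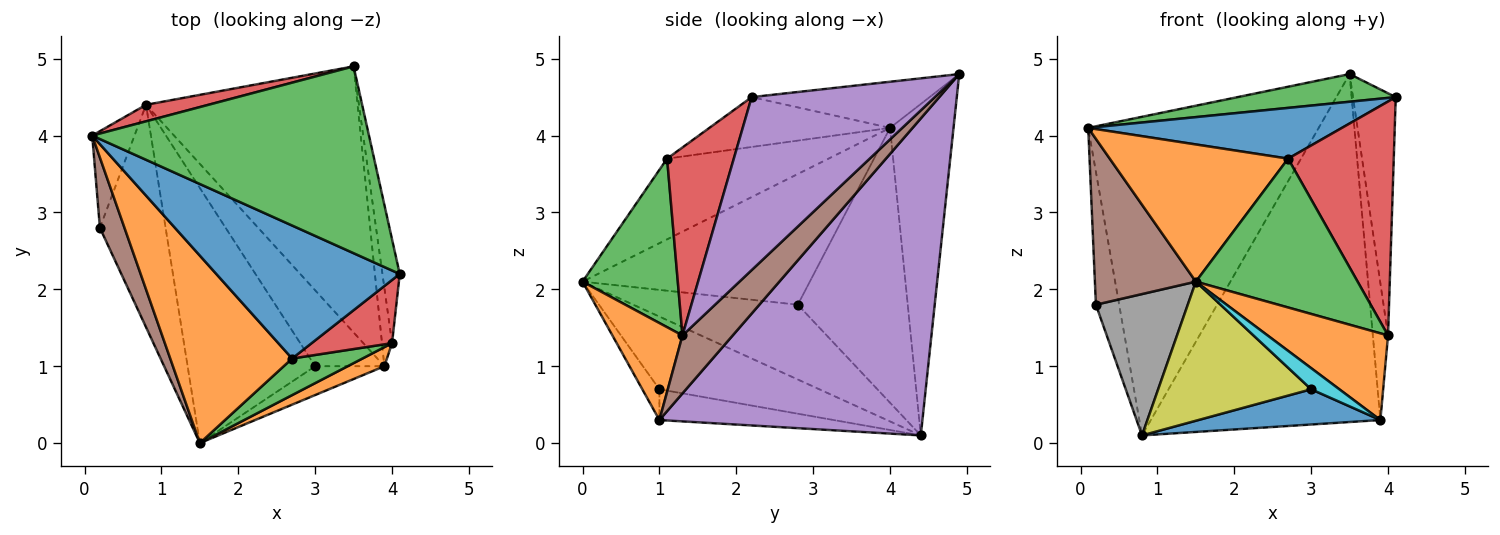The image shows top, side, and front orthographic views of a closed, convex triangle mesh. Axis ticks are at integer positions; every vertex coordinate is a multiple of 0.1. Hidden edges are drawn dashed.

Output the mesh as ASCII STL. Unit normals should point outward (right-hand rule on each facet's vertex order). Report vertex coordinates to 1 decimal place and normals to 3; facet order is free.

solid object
 facet normal -0.246 -0.345 0.906
  outer loop
   vertex 2.7 1.1 3.7
   vertex 4.1 2.2 4.5
   vertex 0.1 4.0 4.1
  endloop
 endfacet
 facet normal -0.471 -0.521 0.712
  outer loop
   vertex 2.7 1.1 3.7
   vertex 0.1 4.0 4.1
   vertex 1.5 0.0 2.1
  endloop
 endfacet
 facet normal -0.163 -0.145 0.976
  outer loop
   vertex 3.5 4.9 4.8
   vertex 0.1 4.0 4.1
   vertex 4.1 2.2 4.5
  endloop
 endfacet
 facet normal -0.265 0.963 0.050
  outer loop
   vertex 3.5 4.9 4.8
   vertex 0.8 4.4 0.1
   vertex 0.1 4.0 4.1
  endloop
 endfacet
 facet normal 0.673 0.587 -0.449
  outer loop
   vertex 3.5 4.9 4.8
   vertex 3.9 1.0 0.3
   vertex 0.8 4.4 0.1
  endloop
 endfacet
 facet normal -0.901 -0.400 0.170
  outer loop
   vertex 0.2 2.8 1.8
   vertex 1.5 0.0 2.1
   vertex 0.1 4.0 4.1
  endloop
 endfacet
 facet normal -0.967 0.205 -0.149
  outer loop
   vertex 0.2 2.8 1.8
   vertex 0.1 4.0 4.1
   vertex 0.8 4.4 0.1
  endloop
 endfacet
 facet normal -0.693 -0.387 -0.609
  outer loop
   vertex 0.2 2.8 1.8
   vertex 0.8 4.4 0.1
   vertex 1.5 0.0 2.1
  endloop
 endfacet
 facet normal -0.447 -0.428 -0.785
  outer loop
   vertex 3.0 1.0 0.7
   vertex 1.5 0.0 2.1
   vertex 0.8 4.4 0.1
  endloop
 endfacet
 facet normal -0.337 -0.557 -0.759
  outer loop
   vertex 3.0 1.0 0.7
   vertex 3.9 1.0 0.3
   vertex 1.5 0.0 2.1
  endloop
 endfacet
 facet normal -0.374 -0.390 -0.841
  outer loop
   vertex 3.0 1.0 0.7
   vertex 0.8 4.4 0.1
   vertex 3.9 1.0 0.3
  endloop
 endfacet
 facet normal 0.494 -0.849 0.187
  outer loop
   vertex 4.0 1.3 1.4
   vertex 1.5 0.0 2.1
   vertex 3.9 1.0 0.3
  endloop
 endfacet
 facet normal 0.496 -0.843 0.207
  outer loop
   vertex 4.0 1.3 1.4
   vertex 2.7 1.1 3.7
   vertex 1.5 0.0 2.1
  endloop
 endfacet
 facet normal 0.521 -0.824 0.223
  outer loop
   vertex 4.0 1.3 1.4
   vertex 4.1 2.2 4.5
   vertex 2.7 1.1 3.7
  endloop
 endfacet
 facet normal 0.969 0.226 -0.097
  outer loop
   vertex 4.0 1.3 1.4
   vertex 3.5 4.9 4.8
   vertex 4.1 2.2 4.5
  endloop
 endfacet
 facet normal 0.944 0.286 -0.164
  outer loop
   vertex 4.0 1.3 1.4
   vertex 3.9 1.0 0.3
   vertex 3.5 4.9 4.8
  endloop
 endfacet
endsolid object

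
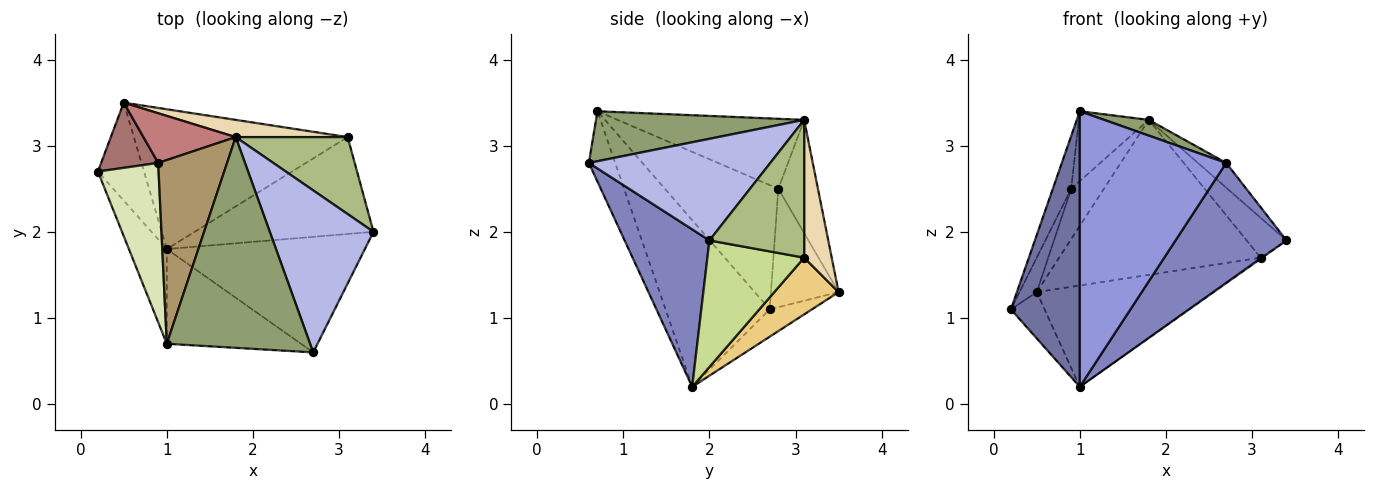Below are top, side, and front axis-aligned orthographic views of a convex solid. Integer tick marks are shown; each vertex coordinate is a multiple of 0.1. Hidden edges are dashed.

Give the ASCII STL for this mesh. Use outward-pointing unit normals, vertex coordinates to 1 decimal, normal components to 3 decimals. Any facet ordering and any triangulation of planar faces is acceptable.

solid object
 facet normal -0.819 -0.542 -0.186
  outer loop
   vertex 1.0 1.8 0.2
   vertex 1.0 0.7 3.4
   vertex 0.2 2.7 1.1
  endloop
 endfacet
 facet normal 0.483 -0.631 -0.607
  outer loop
   vertex 2.7 0.6 2.8
   vertex 1.0 1.8 0.2
   vertex 3.4 2.0 1.9
  endloop
 endfacet
 facet normal -0.168 -0.932 -0.320
  outer loop
   vertex 2.7 0.6 2.8
   vertex 1.0 0.7 3.4
   vertex 1.0 1.8 0.2
  endloop
 endfacet
 facet normal 0.696 0.109 0.710
  outer loop
   vertex 2.7 0.6 2.8
   vertex 3.4 2.0 1.9
   vertex 1.8 3.1 3.3
  endloop
 endfacet
 facet normal 0.328 -0.070 0.942
  outer loop
   vertex 2.7 0.6 2.8
   vertex 1.8 3.1 3.3
   vertex 1.0 0.7 3.4
  endloop
 endfacet
 facet normal 0.738 0.310 0.599
  outer loop
   vertex 3.1 3.1 1.7
   vertex 1.8 3.1 3.3
   vertex 3.4 2.0 1.9
  endloop
 endfacet
 facet normal 0.577 0.009 -0.816
  outer loop
   vertex 3.1 3.1 1.7
   vertex 3.4 2.0 1.9
   vertex 1.0 1.8 0.2
  endloop
 endfacet
 facet normal -0.889 0.144 0.434
  outer loop
   vertex 0.9 2.8 2.5
   vertex 0.2 2.7 1.1
   vertex 1.0 0.7 3.4
  endloop
 endfacet
 facet normal -0.688 0.258 0.678
  outer loop
   vertex 0.9 2.8 2.5
   vertex 1.0 0.7 3.4
   vertex 1.8 3.1 3.3
  endloop
 endfacet
 facet normal -0.473 0.376 -0.797
  outer loop
   vertex 0.5 3.5 1.3
   vertex 1.0 1.8 0.2
   vertex 0.2 2.7 1.1
  endloop
 endfacet
 facet normal 0.210 0.574 -0.792
  outer loop
   vertex 0.5 3.5 1.3
   vertex 3.1 3.1 1.7
   vertex 1.0 1.8 0.2
  endloop
 endfacet
 facet normal 0.135 0.985 0.109
  outer loop
   vertex 0.5 3.5 1.3
   vertex 1.8 3.1 3.3
   vertex 3.1 3.1 1.7
  endloop
 endfacet
 facet normal -0.878 0.224 0.423
  outer loop
   vertex 0.5 3.5 1.3
   vertex 0.2 2.7 1.1
   vertex 0.9 2.8 2.5
  endloop
 endfacet
 facet normal -0.653 0.539 0.532
  outer loop
   vertex 0.5 3.5 1.3
   vertex 0.9 2.8 2.5
   vertex 1.8 3.1 3.3
  endloop
 endfacet
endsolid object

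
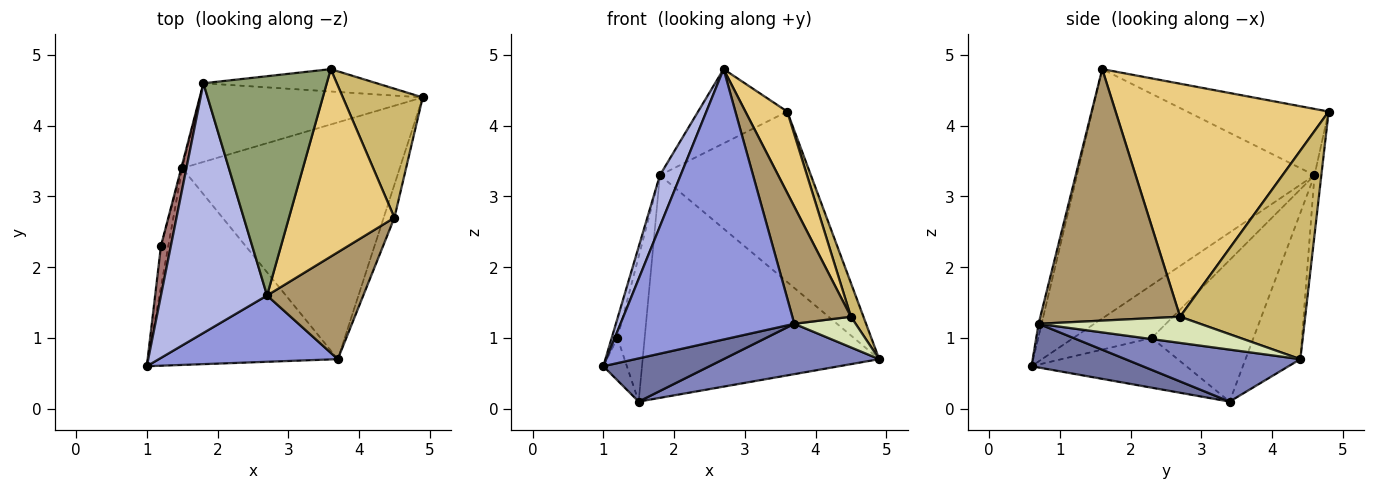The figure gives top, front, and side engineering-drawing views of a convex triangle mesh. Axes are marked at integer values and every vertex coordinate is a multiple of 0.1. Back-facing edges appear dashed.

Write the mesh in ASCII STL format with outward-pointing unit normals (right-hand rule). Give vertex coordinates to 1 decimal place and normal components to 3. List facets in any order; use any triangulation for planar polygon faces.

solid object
 facet normal 0.220 -0.209 -0.953
  outer loop
   vertex 3.7 0.7 1.2
   vertex 1.0 0.6 0.6
   vertex 1.5 3.4 0.1
  endloop
 endfacet
 facet normal 0.228 -0.203 -0.952
  outer loop
   vertex 3.7 0.7 1.2
   vertex 1.5 3.4 0.1
   vertex 4.9 4.4 0.7
  endloop
 endfacet
 facet normal -0.017 -0.971 0.238
  outer loop
   vertex 3.7 0.7 1.2
   vertex 2.7 1.6 4.8
   vertex 1.0 0.6 0.6
  endloop
 endfacet
 facet normal -0.917 -0.080 0.390
  outer loop
   vertex 1.8 4.6 3.3
   vertex 1.0 0.6 0.6
   vertex 2.7 1.6 4.8
  endloop
 endfacet
 facet normal -0.454 0.286 0.844
  outer loop
   vertex 1.8 4.6 3.3
   vertex 2.7 1.6 4.8
   vertex 3.6 4.8 4.2
  endloop
 endfacet
 facet normal -0.214 0.921 -0.325
  outer loop
   vertex 1.8 4.6 3.3
   vertex 4.9 4.4 0.7
   vertex 1.5 3.4 0.1
  endloop
 endfacet
 facet normal -0.045 0.990 -0.130
  outer loop
   vertex 1.8 4.6 3.3
   vertex 3.6 4.8 4.2
   vertex 4.9 4.4 0.7
  endloop
 endfacet
 facet normal 0.873 -0.331 -0.357
  outer loop
   vertex 4.5 2.7 1.3
   vertex 3.7 0.7 1.2
   vertex 4.9 4.4 0.7
  endloop
 endfacet
 facet normal 0.870 -0.365 0.333
  outer loop
   vertex 4.5 2.7 1.3
   vertex 2.7 1.6 4.8
   vertex 3.7 0.7 1.2
  endloop
 endfacet
 facet normal 0.930 -0.093 0.356
  outer loop
   vertex 4.5 2.7 1.3
   vertex 4.9 4.4 0.7
   vertex 3.6 4.8 4.2
  endloop
 endfacet
 facet normal 0.897 -0.176 0.406
  outer loop
   vertex 4.5 2.7 1.3
   vertex 3.6 4.8 4.2
   vertex 2.7 1.6 4.8
  endloop
 endfacet
 facet normal -0.978 0.149 -0.144
  outer loop
   vertex 1.2 2.3 1.0
   vertex 1.5 3.4 0.1
   vertex 1.0 0.6 0.6
  endloop
 endfacet
 facet normal -0.980 0.072 0.184
  outer loop
   vertex 1.2 2.3 1.0
   vertex 1.0 0.6 0.6
   vertex 1.8 4.6 3.3
  endloop
 endfacet
 facet normal -0.966 0.258 -0.006
  outer loop
   vertex 1.2 2.3 1.0
   vertex 1.8 4.6 3.3
   vertex 1.5 3.4 0.1
  endloop
 endfacet
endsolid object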